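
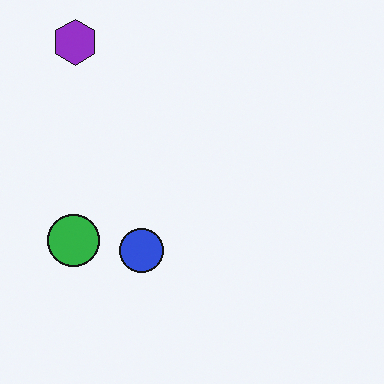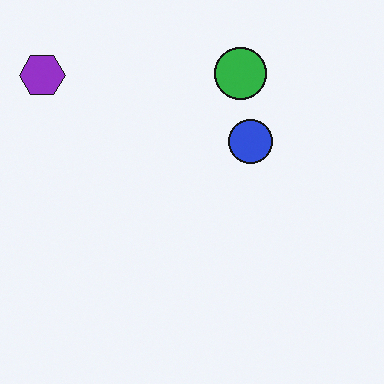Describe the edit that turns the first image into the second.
This is the original image transposed (reflected across the top-left ↔ bottom-right diagonal).

Shapes have swapped their row and column positions — what was in the top-right is now in the bottom-left — a diagonal reflection.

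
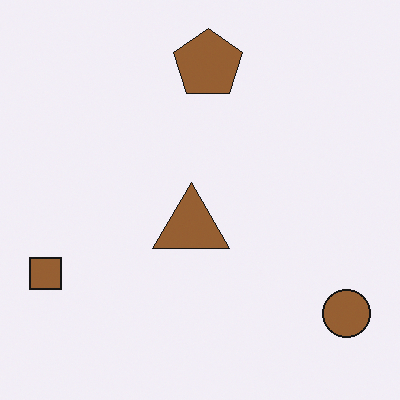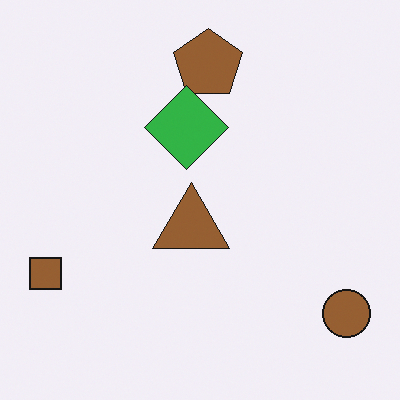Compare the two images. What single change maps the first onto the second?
Overlaid with an additional green diamond.

A green diamond appears in the second image that is absent from the first.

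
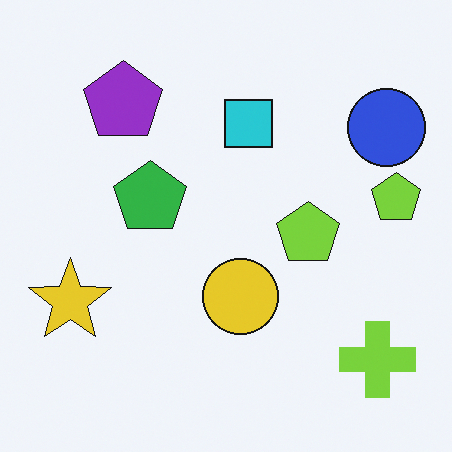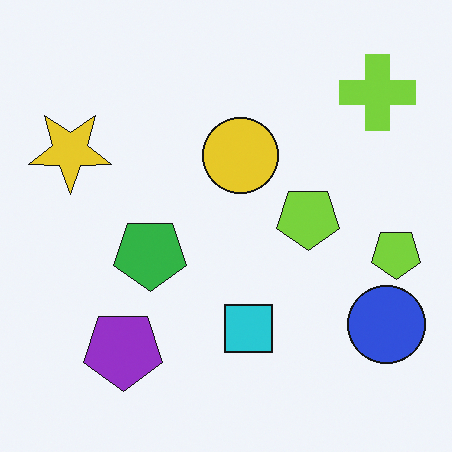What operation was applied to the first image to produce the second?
This is the original image flipped vertically (top ↔ bottom).

The lime cross is in the bottom-right of the first image and the top-right of the second — shapes on opposite sides of the horizontal midline have swapped in a mirror flip.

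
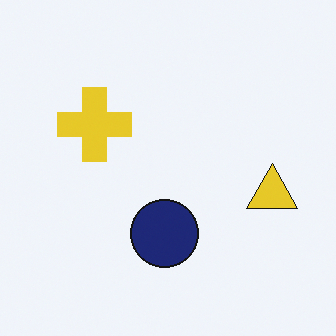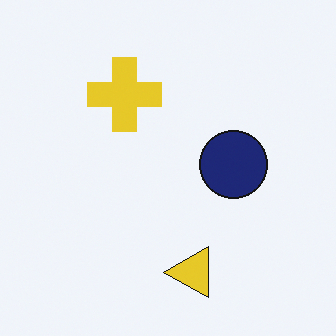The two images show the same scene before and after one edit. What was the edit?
This is the original image transposed (reflected across the top-left ↔ bottom-right diagonal).

Shapes have swapped their row and column positions — what was in the top-right is now in the bottom-left — a diagonal reflection.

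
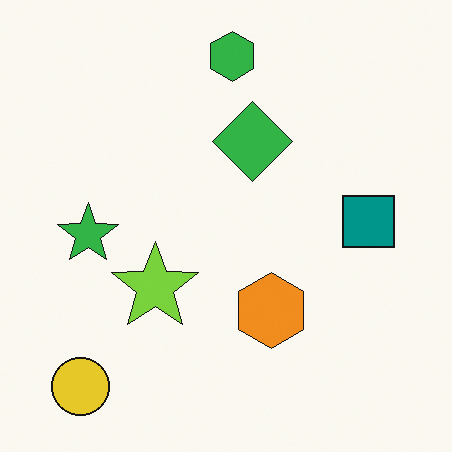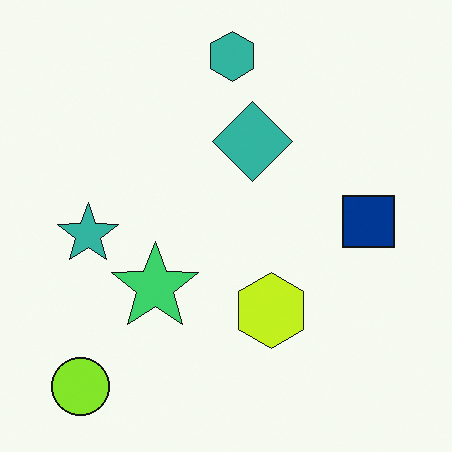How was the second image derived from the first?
It was hue-shifted by a small amount.

Every shape's color has rotated by the same amount around the hue wheel — a uniform hue shift.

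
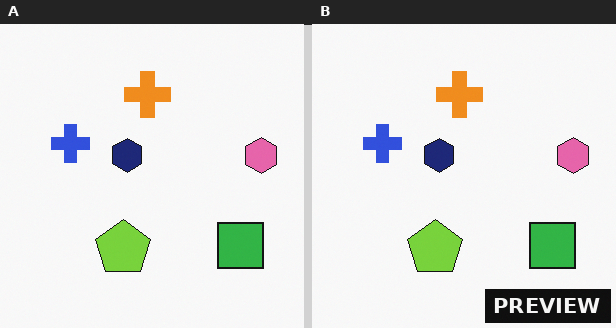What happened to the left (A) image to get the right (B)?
The transformation is: watermarked with the text "PREVIEW" in the lower-right corner.

A dark label reading "PREVIEW" appears in the lower-right corner.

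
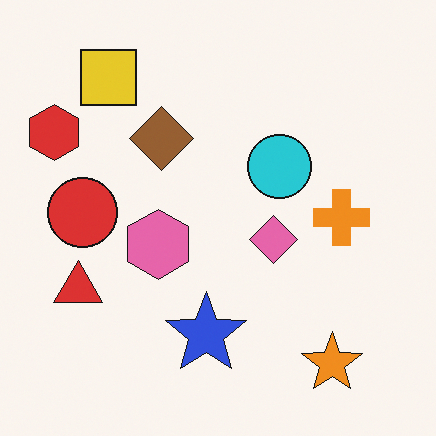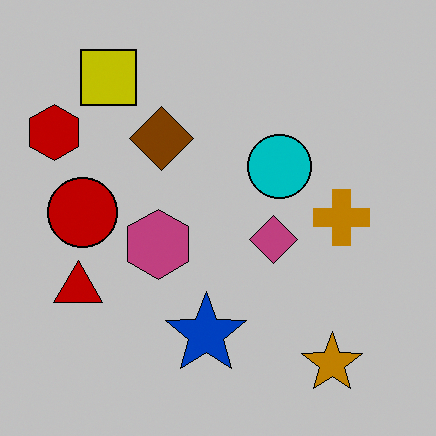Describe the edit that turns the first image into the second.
The second image is the first aggressively posterized.

Each flat color has snapped to a coarser quantized level — most visibly, the near-white background has dropped to a flat grey.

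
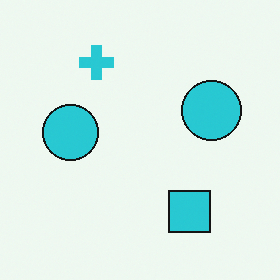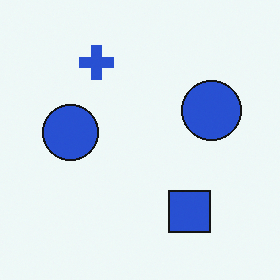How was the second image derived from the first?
It was hue-shifted slightly.

Every shape's color has rotated by the same amount around the hue wheel — a uniform hue shift.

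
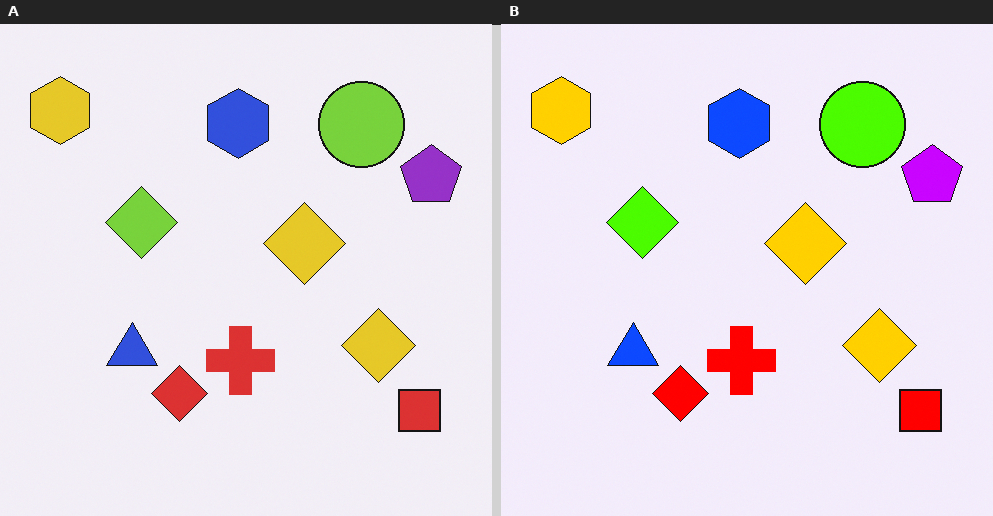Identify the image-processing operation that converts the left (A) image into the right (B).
Heavily oversaturated.

All colors are more vivid — a global saturation change.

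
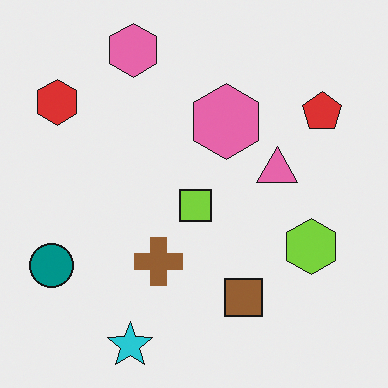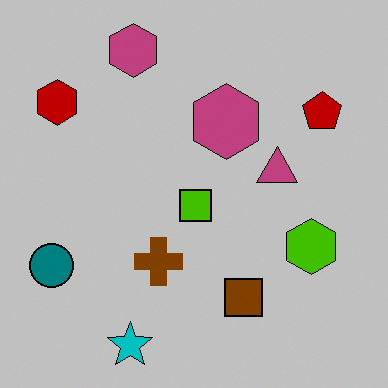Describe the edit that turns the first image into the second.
The transformation is: aggressively posterized.

Each flat color has snapped to a coarser quantized level — most visibly, the near-white background has dropped to a flat grey.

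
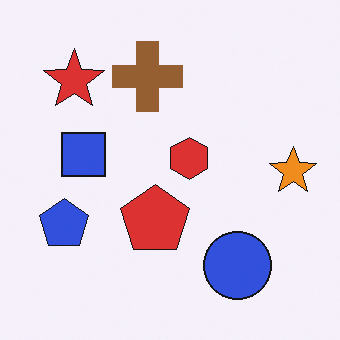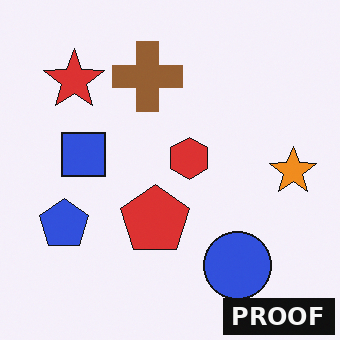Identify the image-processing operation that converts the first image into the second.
It was watermarked with the text "PROOF" in the lower-right corner.

A dark label reading "PROOF" appears in the lower-right corner.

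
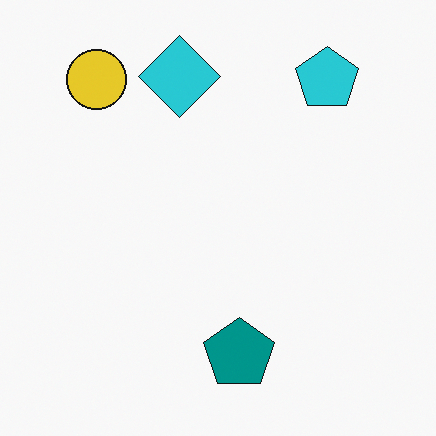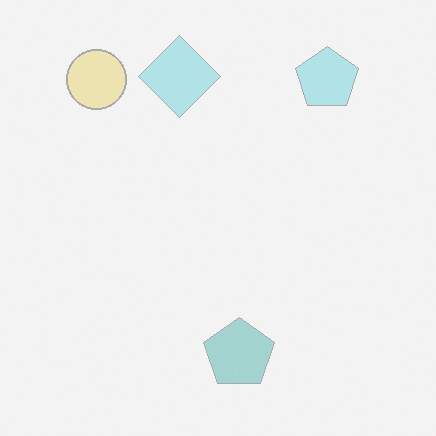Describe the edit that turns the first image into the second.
The second image is the first washed out (contrast reduced).

Tones are pushed toward mid-grey across the whole image — a global contrast change.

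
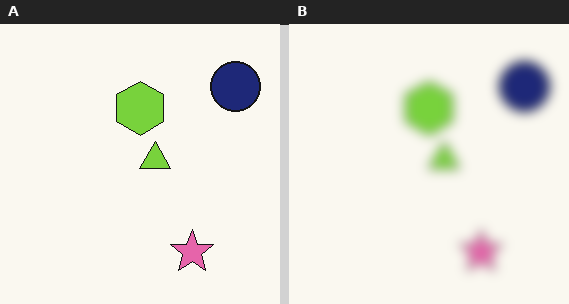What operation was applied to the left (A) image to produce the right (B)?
Strongly gaussian-blurred.

Shape edges and outlines are uniformly softened across the whole image.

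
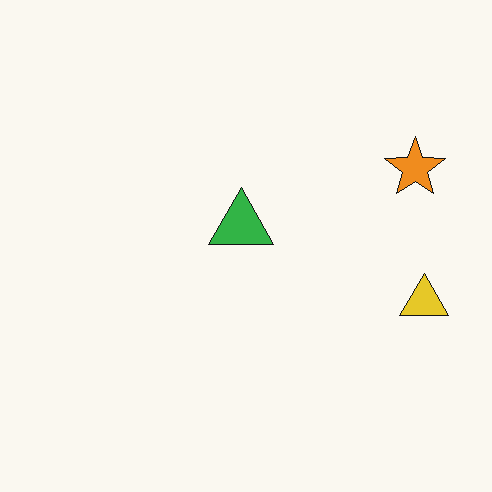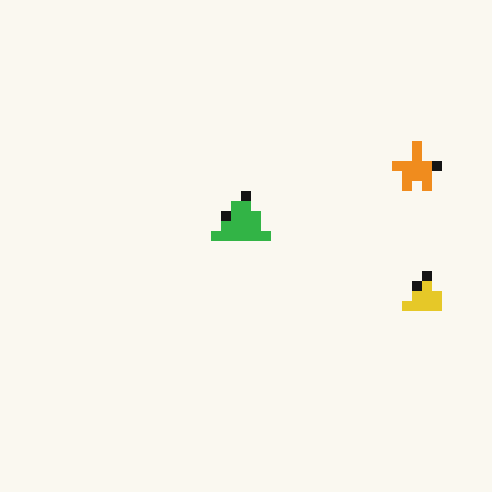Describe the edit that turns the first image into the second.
The second image is the first heavily pixelated into large blocks.

Shapes are reduced to large square blocks; fine edges and outlines are lost — a downscale-then-upscale (mosaic) effect.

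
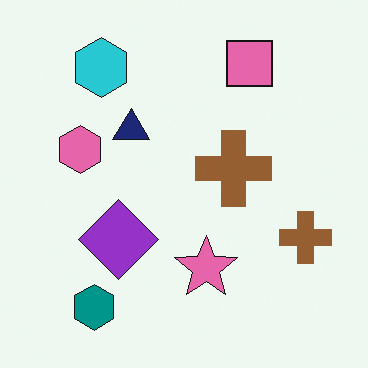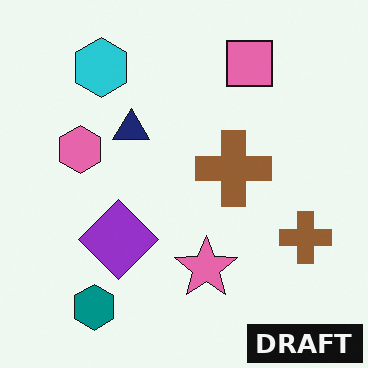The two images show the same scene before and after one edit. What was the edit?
The image was watermarked with the text "DRAFT" in the lower-right corner.

A dark label reading "DRAFT" appears in the lower-right corner.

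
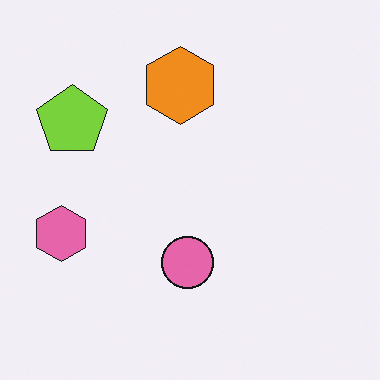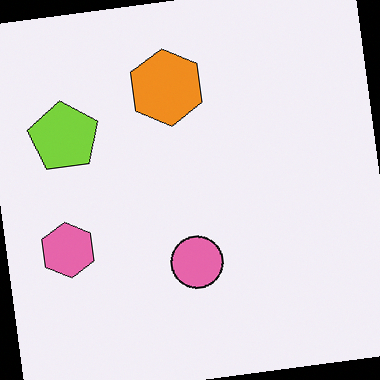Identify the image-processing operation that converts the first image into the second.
This is the original image rotated counter-clockwise by a slight angle.

Every shape is tilted by the same angle and the image corners show triangular fill wedges — a whole-image rotation by a non-right angle.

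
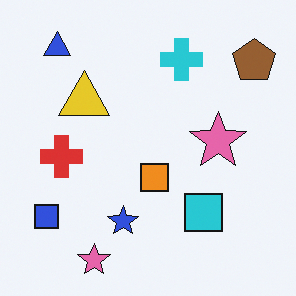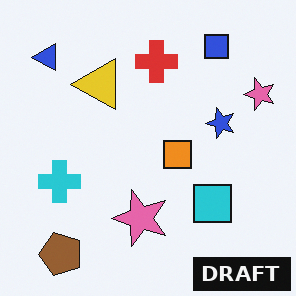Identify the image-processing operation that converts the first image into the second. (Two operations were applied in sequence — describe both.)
The image was transposed (reflected across the top-left ↔ bottom-right diagonal), then watermarked with the text "DRAFT" in the lower-right corner.

Shapes have swapped their row and column positions — what was in the top-right is now in the bottom-left — a diagonal reflection. A dark label reading "DRAFT" appears in the lower-right corner.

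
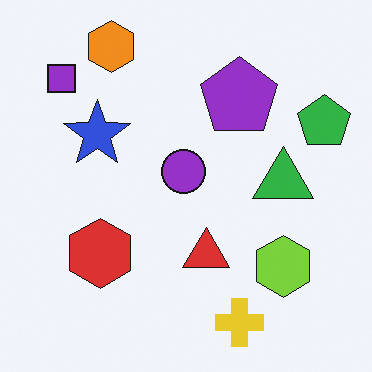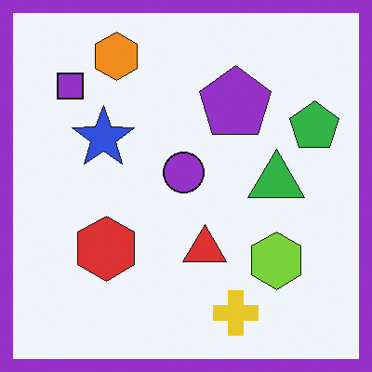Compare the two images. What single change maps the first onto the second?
The second image is the first framed with a purple border.

A solid purple frame runs around the edge of the second image, with the content slightly shrunk inside it.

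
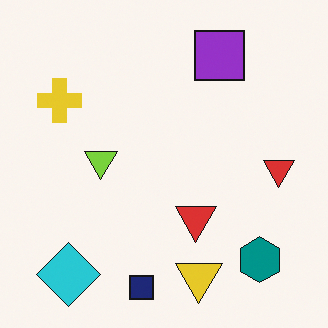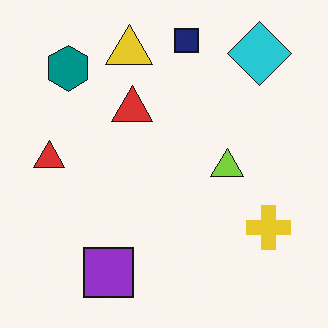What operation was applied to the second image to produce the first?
The image was rotated 180°.

The cyan diamond sits in the top-right of the second image and the bottom-left of the first — consistent with a whole-image 180° rotation.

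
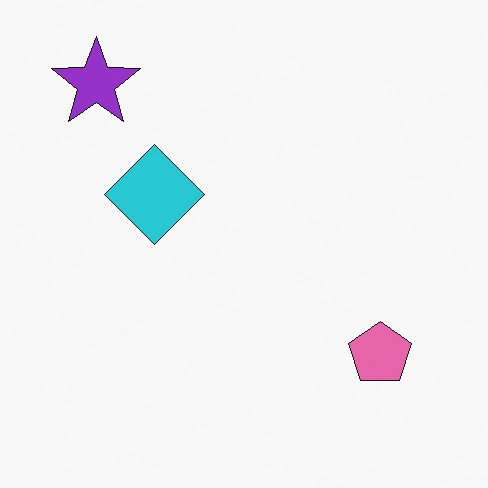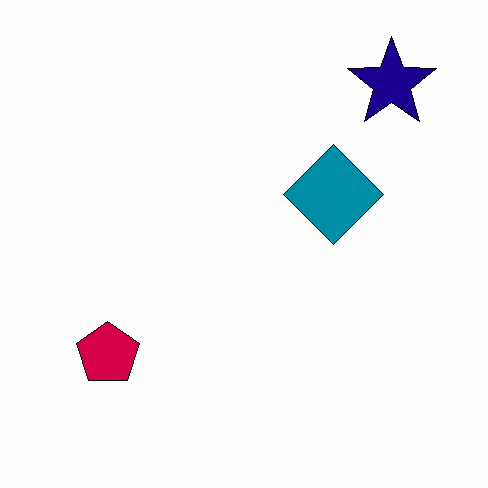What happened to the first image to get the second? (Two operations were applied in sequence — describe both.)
Given much higher contrast, then flipped horizontally (left ↔ right).

Tones are pushed away from mid-grey across the whole image — a global contrast change. The purple star is in the top-left of the first image and the top-right of the second — shapes on opposite sides of the vertical midline have swapped in a mirror flip.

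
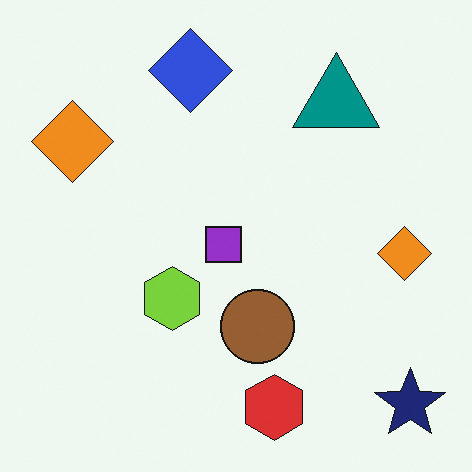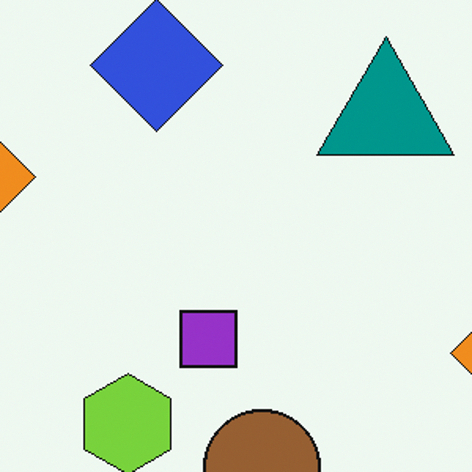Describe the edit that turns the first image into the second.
The transformation is: cropped to a modestly smaller region and rescaled.

The visible shapes are larger and the field of view is narrower; shapes near the original edges may be partly or wholly outside the frame — a crop-and-rescale.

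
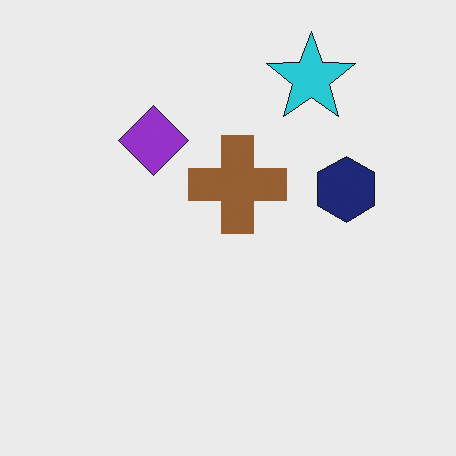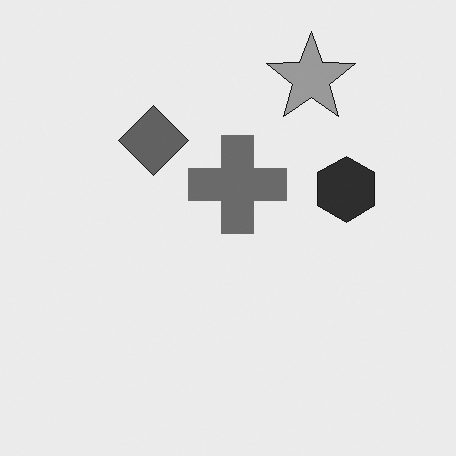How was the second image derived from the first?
The image was converted to grayscale.

All color is removed — every shape is now a shade of grey.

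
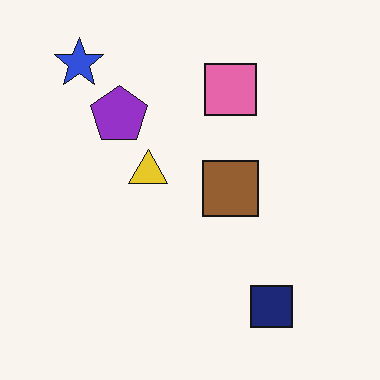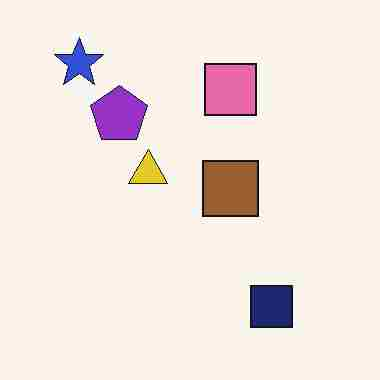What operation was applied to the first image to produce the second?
The image was degraded with heavy JPEG compression.

Blocky 8×8 compression artifacts appear around shape edges and the flat background shows ringing — characteristic JPEG degradation.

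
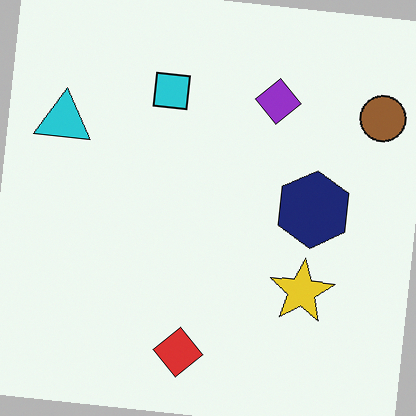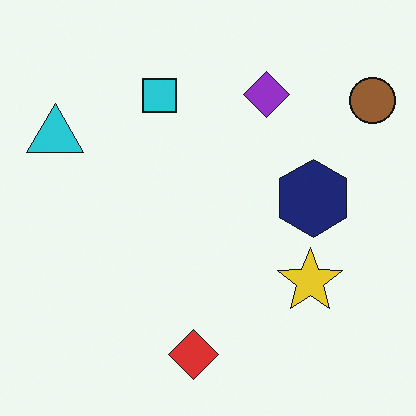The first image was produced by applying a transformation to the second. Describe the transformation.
It was rotated clockwise by a slight angle.

Every shape is tilted by the same angle and the image corners show triangular fill wedges — a whole-image rotation by a non-right angle.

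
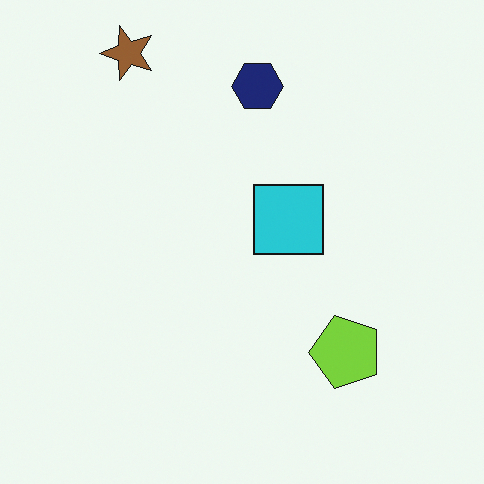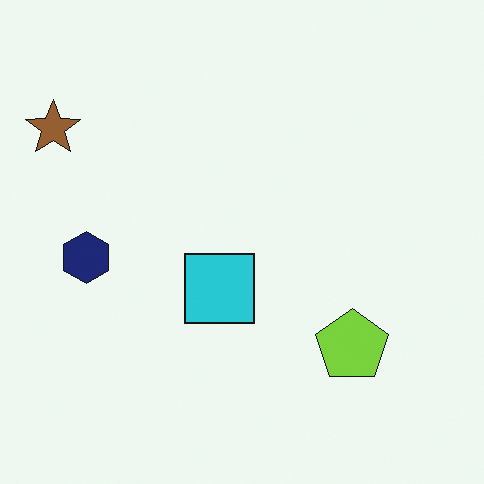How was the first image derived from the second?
Transposed (reflected across the top-left ↔ bottom-right diagonal).

Shapes have swapped their row and column positions — what was in the top-right is now in the bottom-left — a diagonal reflection.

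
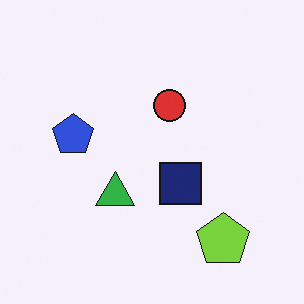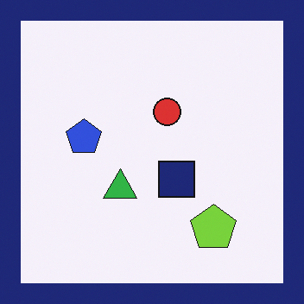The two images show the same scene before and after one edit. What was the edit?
Framed with a navy border.

A solid navy frame runs around the edge of the second image, with the content slightly shrunk inside it.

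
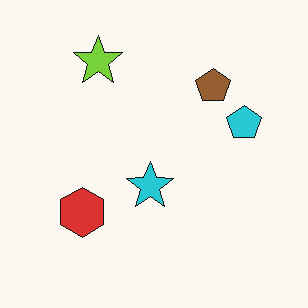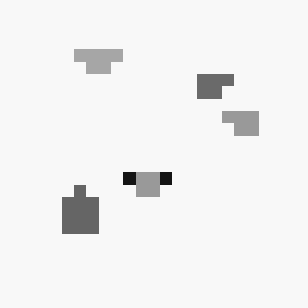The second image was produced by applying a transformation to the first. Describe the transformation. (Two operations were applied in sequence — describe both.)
This is the original image converted to grayscale, then heavily pixelated into large blocks.

All color is removed — every shape is now a shade of grey. Shapes are reduced to large square blocks; fine edges and outlines are lost — a downscale-then-upscale (mosaic) effect.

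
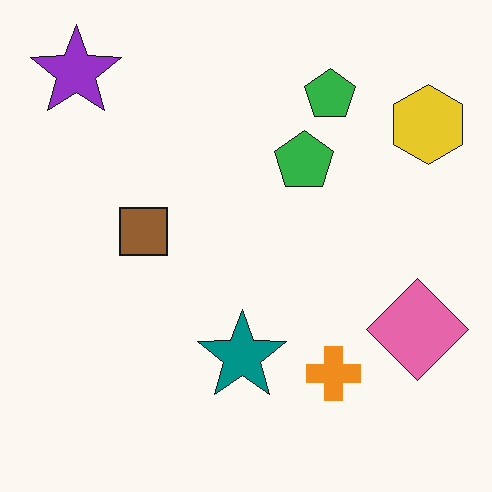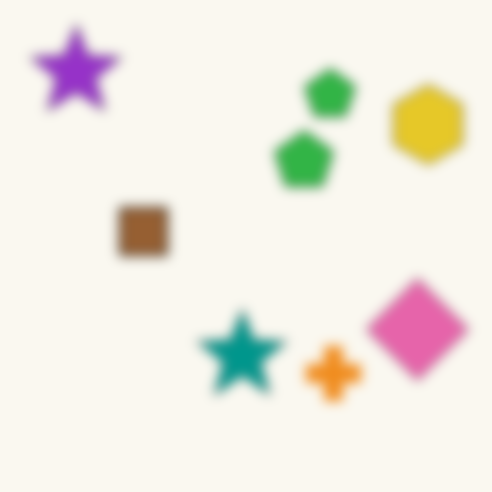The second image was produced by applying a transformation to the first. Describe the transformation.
The transformation is: strongly gaussian-blurred.

Shape edges and outlines are uniformly softened across the whole image.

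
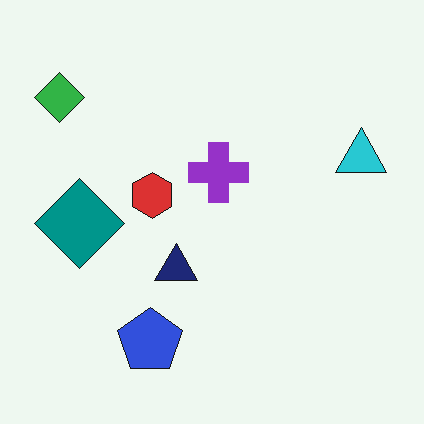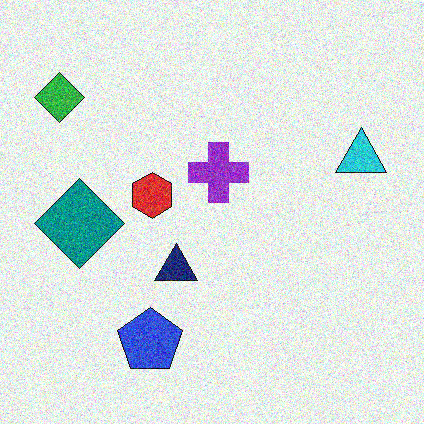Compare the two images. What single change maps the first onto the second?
This is the original image degraded with a thick layer of grain.

Random speckle covers the whole image, including the flat background.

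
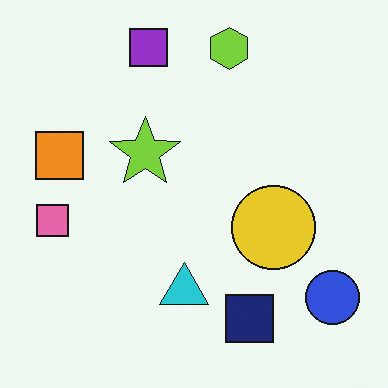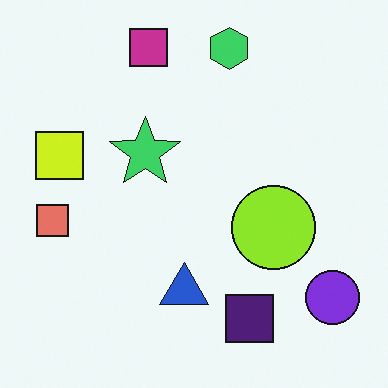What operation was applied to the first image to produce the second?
It was hue-shifted slightly.

Every shape's color has rotated by the same amount around the hue wheel — a uniform hue shift.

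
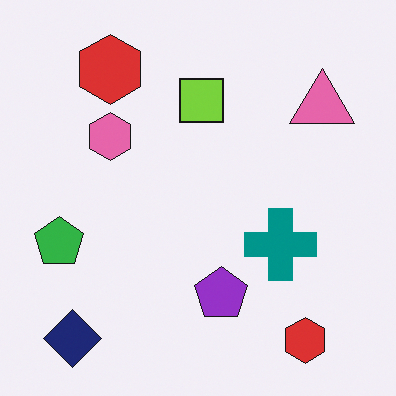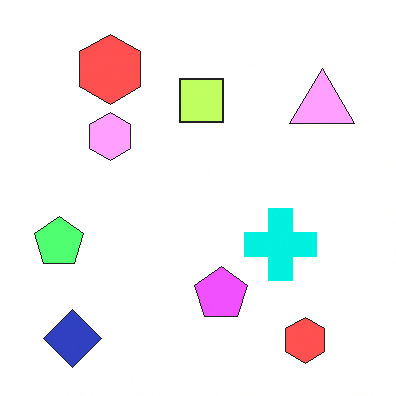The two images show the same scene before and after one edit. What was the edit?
It was brightened a lot.

Every pixel — background and shapes alike — is uniformly brightened.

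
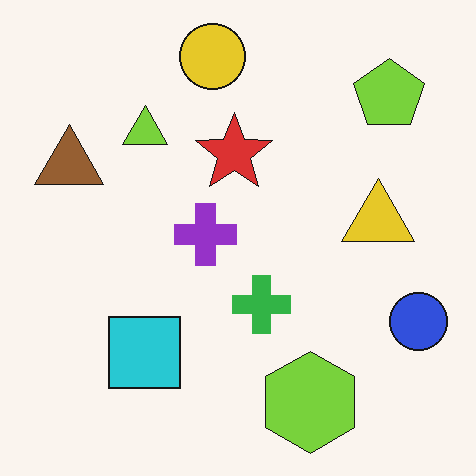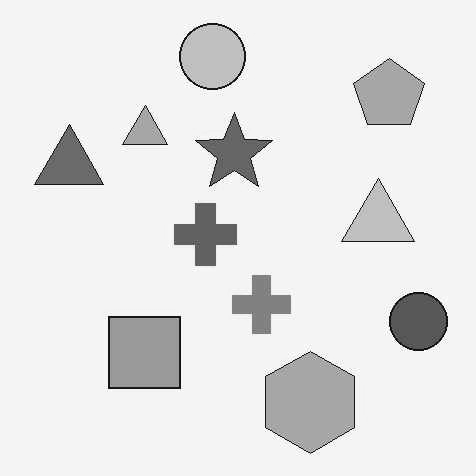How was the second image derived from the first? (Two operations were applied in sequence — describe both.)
The image was JPEG-compressed with visible artifacts, then converted to grayscale.

Blocky 8×8 compression artifacts appear around shape edges and the flat background shows ringing — characteristic JPEG degradation. All color is removed — every shape is now a shade of grey.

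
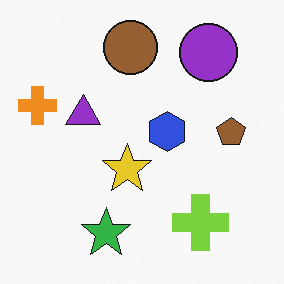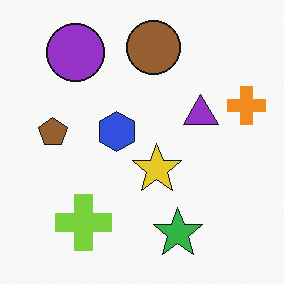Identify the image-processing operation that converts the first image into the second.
The second image is the first flipped horizontally (left ↔ right).

The orange cross is in the left of the first image and the right of the second — shapes on opposite sides of the vertical midline have swapped in a mirror flip.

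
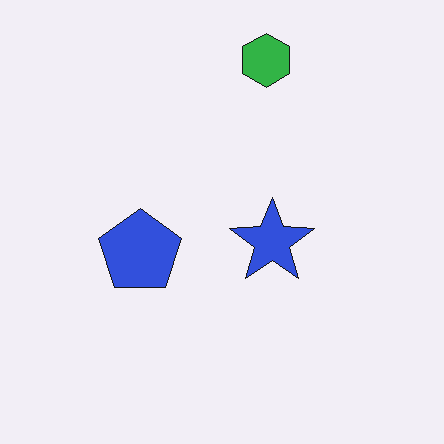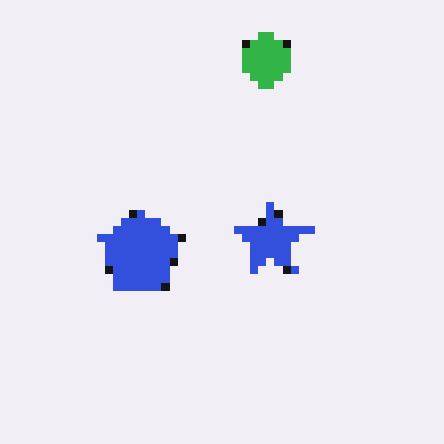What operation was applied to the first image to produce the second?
Moderately pixelated.

Shapes are reduced to large square blocks; fine edges and outlines are lost — a downscale-then-upscale (mosaic) effect.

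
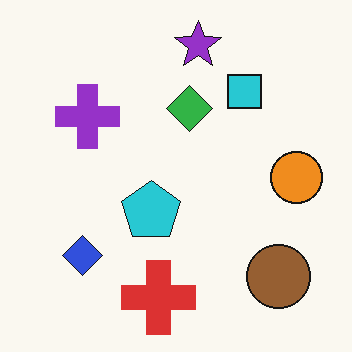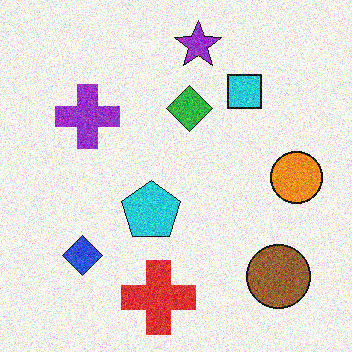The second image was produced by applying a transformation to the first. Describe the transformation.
The transformation is: degraded with moderate additive noise.

Random speckle covers the whole image, including the flat background.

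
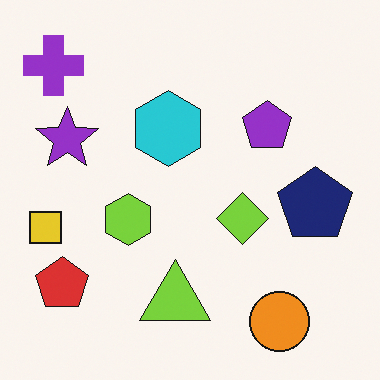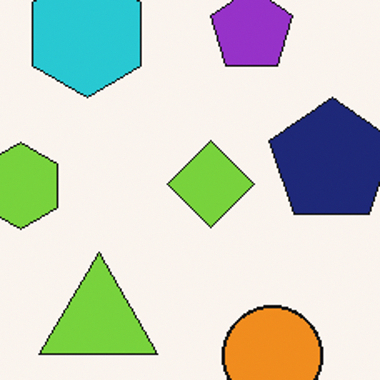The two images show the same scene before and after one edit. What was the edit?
The second image is the first cropped to a noticeably smaller region and rescaled.

The visible shapes are larger and the field of view is narrower; shapes near the original edges may be partly or wholly outside the frame — a crop-and-rescale.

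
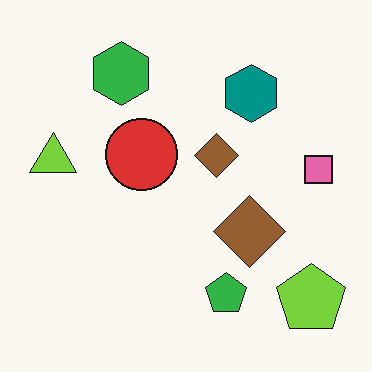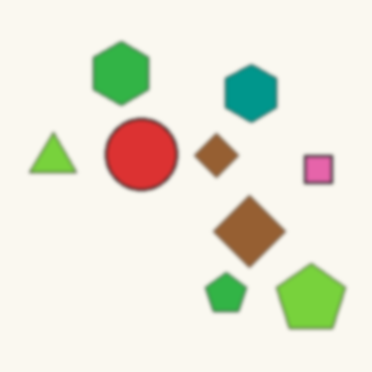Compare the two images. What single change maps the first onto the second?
This is the original image slightly softened.

Shape edges and outlines are uniformly softened across the whole image.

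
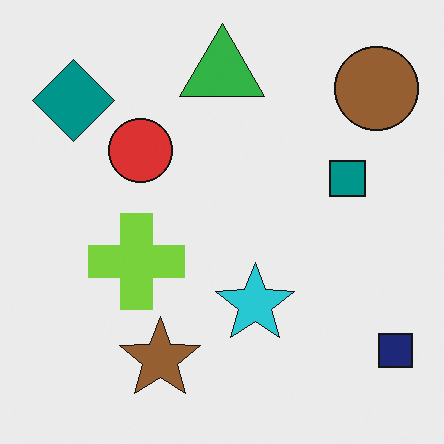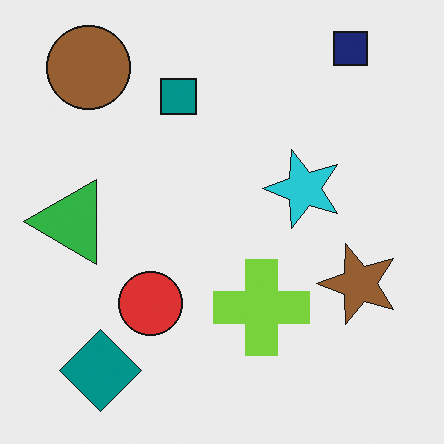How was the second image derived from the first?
It was rotated 90° counter-clockwise.

The navy square sits in the bottom-right of the first image and the top-right of the second — consistent with a whole-image 90° counter-clockwise rotation.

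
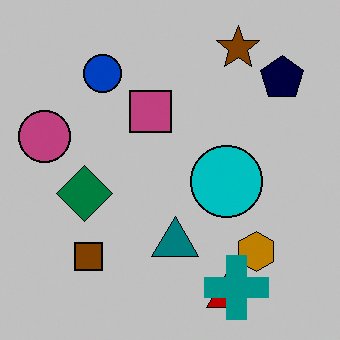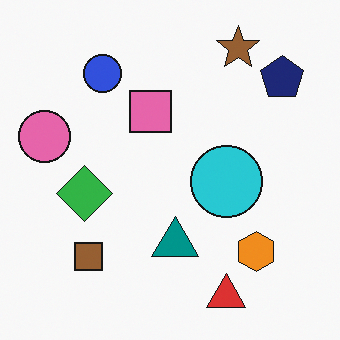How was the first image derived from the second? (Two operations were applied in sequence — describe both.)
The first image is the second aggressively posterized, then overlaid with an additional teal cross.

Each flat color has snapped to a coarser quantized level — most visibly, the near-white background has dropped to a flat grey. A teal cross appears in the first image that is absent from the second.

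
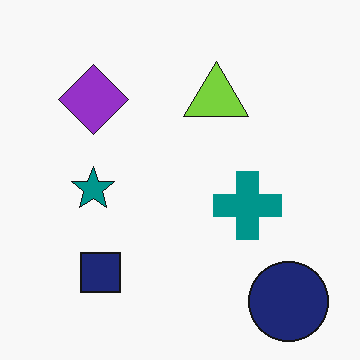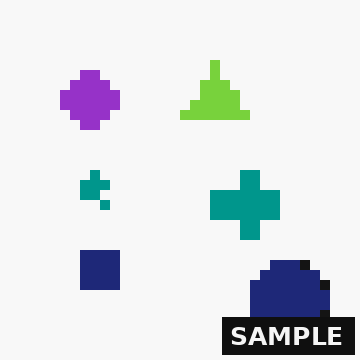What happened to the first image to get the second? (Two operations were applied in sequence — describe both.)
It was coarsely pixelated, then watermarked with the text "SAMPLE" in the lower-right corner.

Shapes are reduced to large square blocks; fine edges and outlines are lost — a downscale-then-upscale (mosaic) effect. A dark label reading "SAMPLE" appears in the lower-right corner.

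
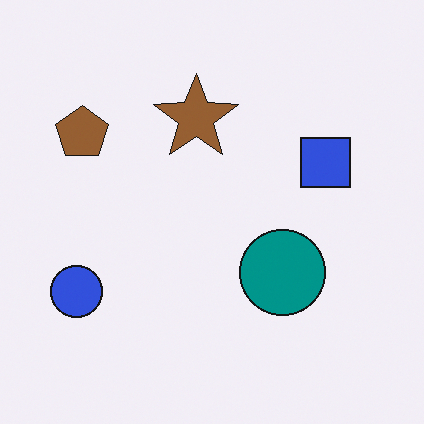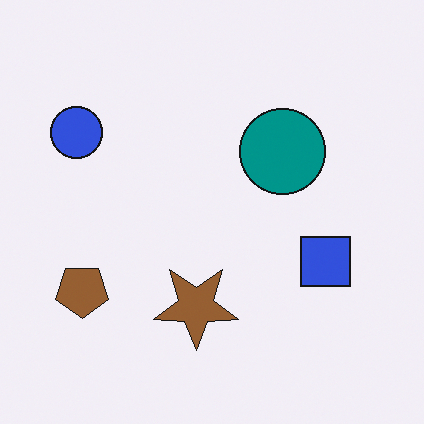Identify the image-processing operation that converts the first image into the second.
The second image is the first flipped vertically (top ↔ bottom).

The brown star is in the top of the first image and the bottom of the second — shapes on opposite sides of the horizontal midline have swapped in a mirror flip.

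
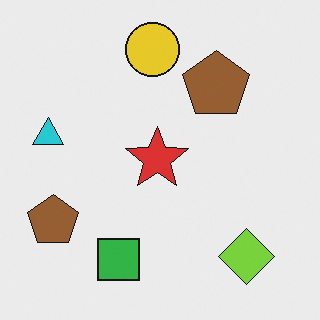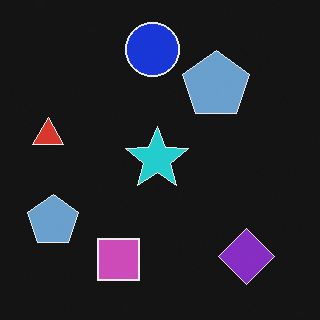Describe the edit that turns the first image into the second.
The image was color-inverted (negative).

The light background has become dark and every shape's color is its complement — a photographic negative.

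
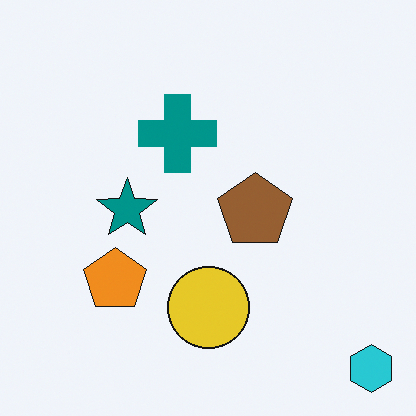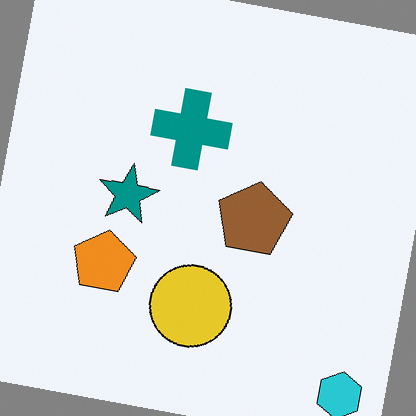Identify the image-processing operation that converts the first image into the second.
The image was rotated clockwise by a few degrees.

Every shape is tilted by the same angle and the image corners show triangular fill wedges — a whole-image rotation by a non-right angle.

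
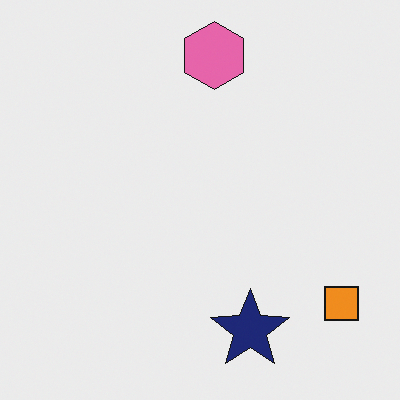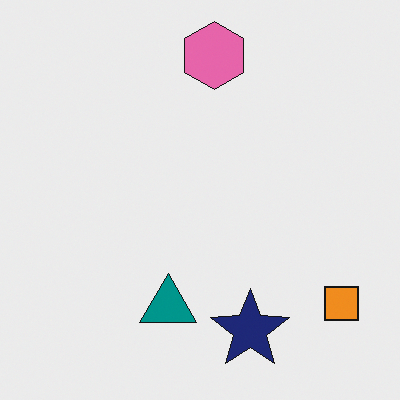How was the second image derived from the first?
The transformation is: overlaid with an additional teal triangle.

A teal triangle appears in the second image that is absent from the first.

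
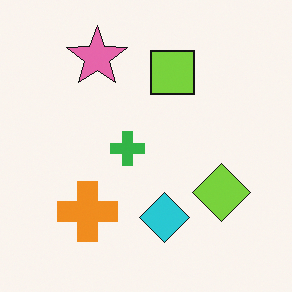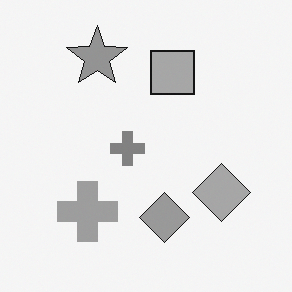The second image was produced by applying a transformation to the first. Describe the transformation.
This is the original image converted to grayscale.

All color is removed — every shape is now a shade of grey.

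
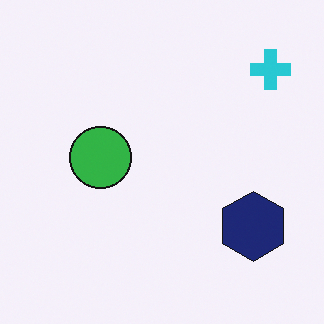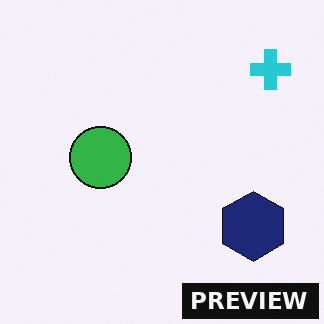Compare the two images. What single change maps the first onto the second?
Watermarked with the text "PREVIEW" in the lower-right corner.

A dark label reading "PREVIEW" appears in the lower-right corner.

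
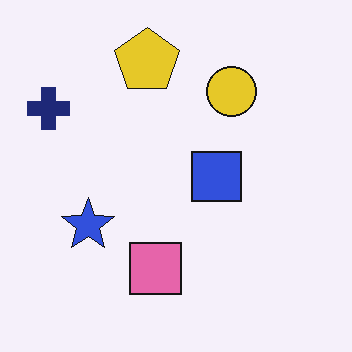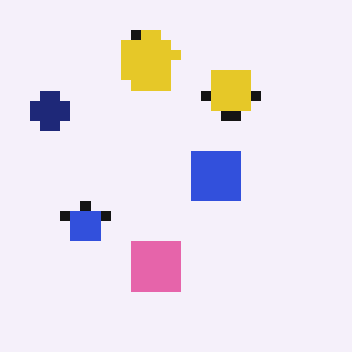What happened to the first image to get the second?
The second image is the first heavily pixelated into large blocks.

Shapes are reduced to large square blocks; fine edges and outlines are lost — a downscale-then-upscale (mosaic) effect.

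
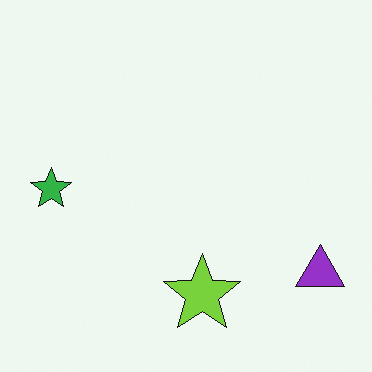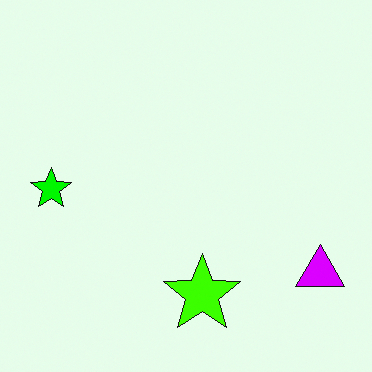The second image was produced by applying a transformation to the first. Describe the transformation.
The image was made much more vivid (saturation change).

All colors are more vivid — a global saturation change.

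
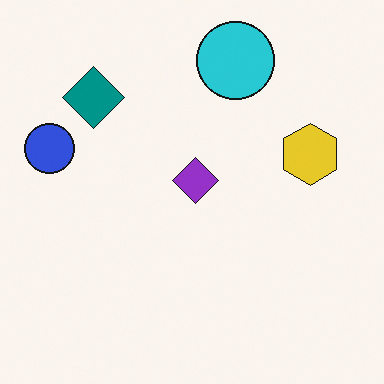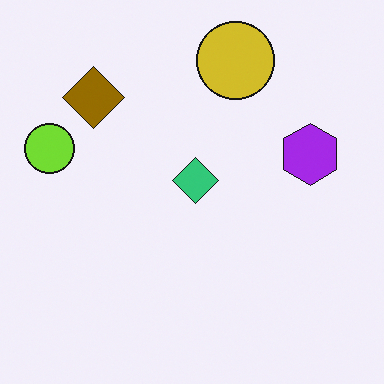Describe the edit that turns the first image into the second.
The transformation is: hue-shifted through roughly half the color wheel.

Every shape's color has rotated by the same amount around the hue wheel — a uniform hue shift.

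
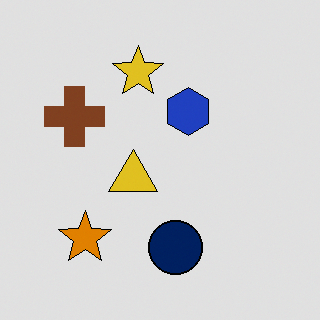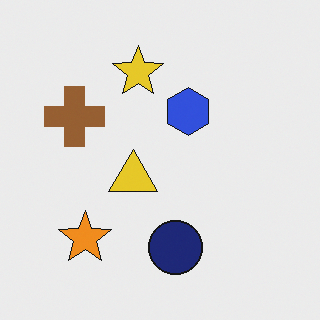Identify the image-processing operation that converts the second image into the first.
Moderately posterized.

Each flat color has snapped to a coarser quantized level — most visibly, the near-white background has dropped to a flat grey.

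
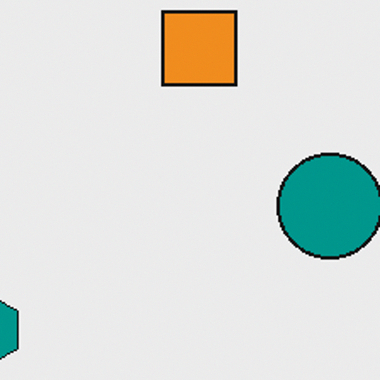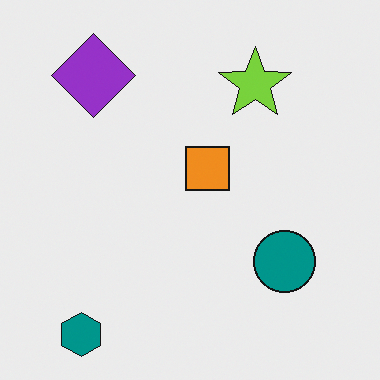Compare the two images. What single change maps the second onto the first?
It was cropped tightly and scaled back up.

The visible shapes are larger and the field of view is narrower; shapes near the original edges may be partly or wholly outside the frame — a crop-and-rescale.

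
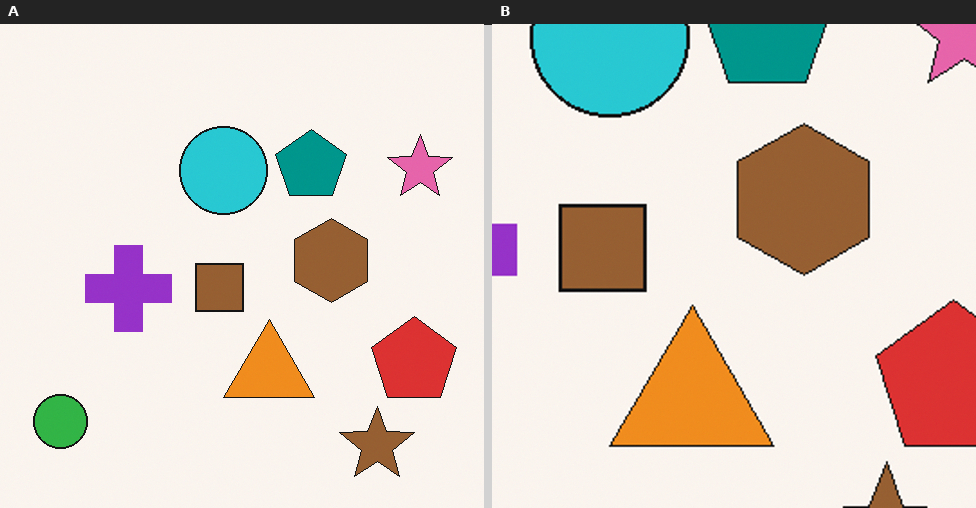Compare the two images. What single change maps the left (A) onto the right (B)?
The transformation is: cropped tightly and scaled back up.

The visible shapes are larger and the field of view is narrower; shapes near the original edges may be partly or wholly outside the frame — a crop-and-rescale.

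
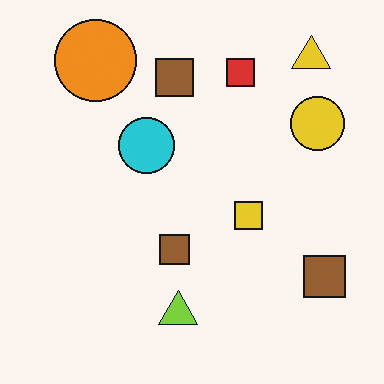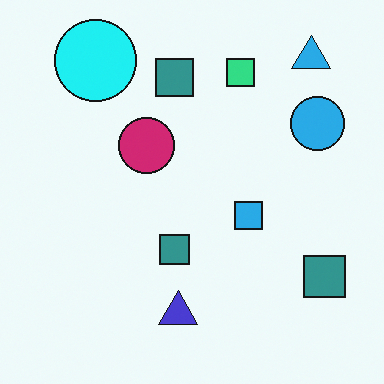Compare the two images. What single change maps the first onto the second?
It was hue-shifted noticeably.

Every shape's color has rotated by the same amount around the hue wheel — a uniform hue shift.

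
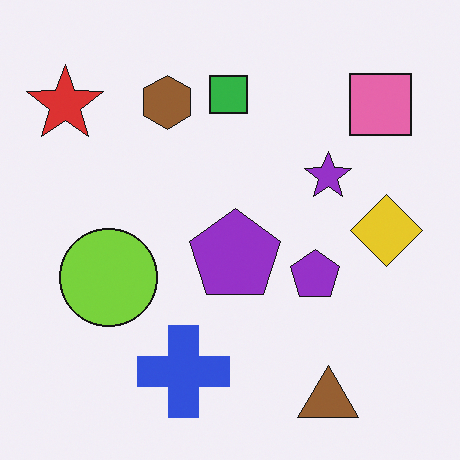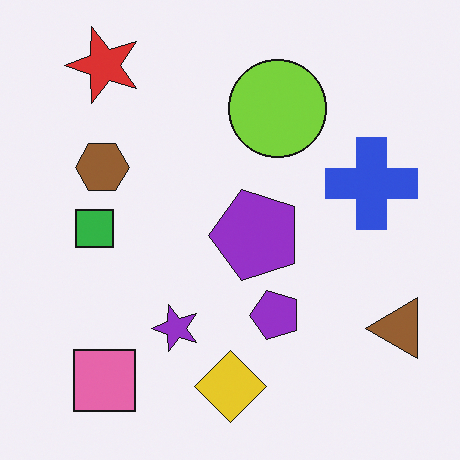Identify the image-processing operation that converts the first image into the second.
The image was transposed (reflected across the top-left ↔ bottom-right diagonal).

Shapes have swapped their row and column positions — what was in the top-right is now in the bottom-left — a diagonal reflection.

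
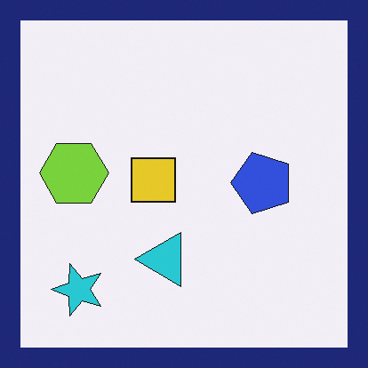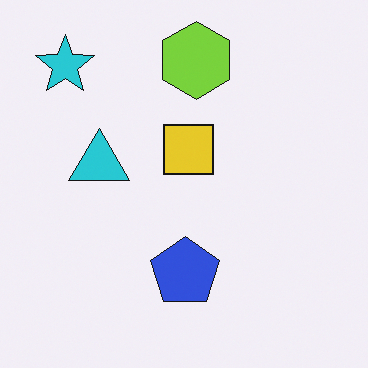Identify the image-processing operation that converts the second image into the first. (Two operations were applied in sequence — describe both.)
The first image is the second rotated 90° counter-clockwise, then framed with a navy border.

The cyan star sits in the top-left of the second image and the bottom-left of the first — consistent with a whole-image 90° counter-clockwise rotation. A solid navy frame runs around the edge of the first image, with the content slightly shrunk inside it.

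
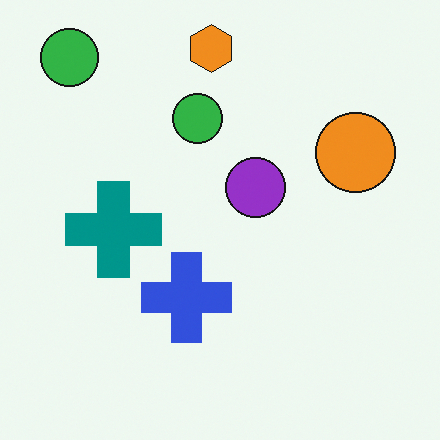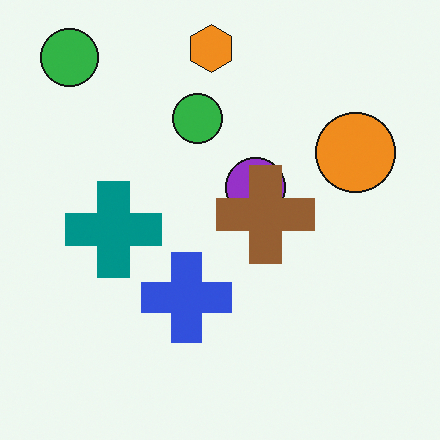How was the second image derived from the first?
The transformation is: overlaid with an additional brown cross.

A brown cross appears in the second image that is absent from the first.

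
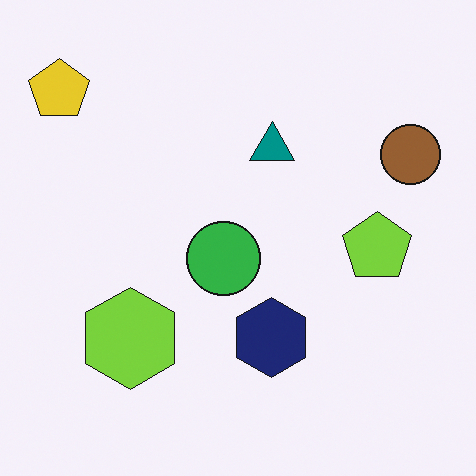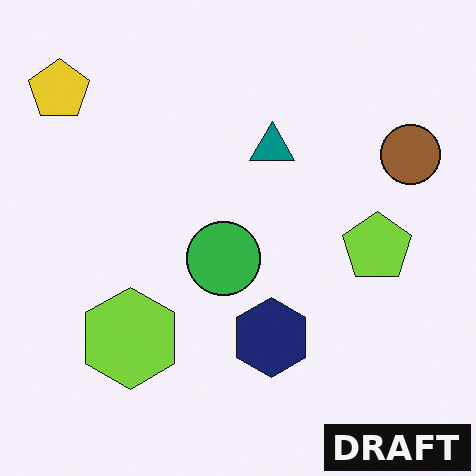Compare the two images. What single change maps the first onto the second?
Watermarked with the text "DRAFT" in the lower-right corner.

A dark label reading "DRAFT" appears in the lower-right corner.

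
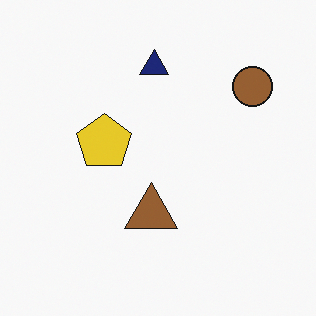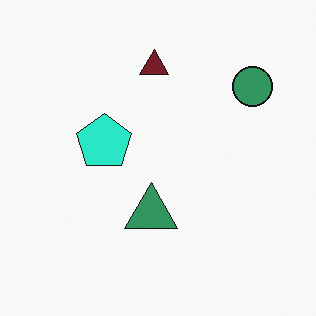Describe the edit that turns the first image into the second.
This is the original image hue-shifted noticeably.

Every shape's color has rotated by the same amount around the hue wheel — a uniform hue shift.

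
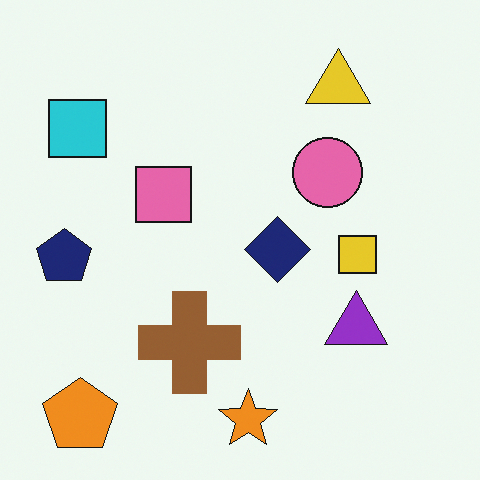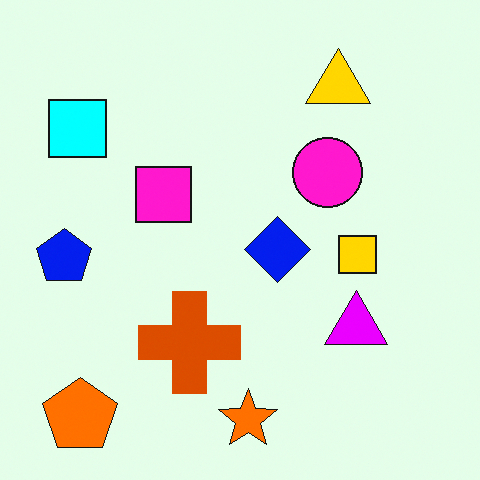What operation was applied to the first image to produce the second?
The second image is the first made much more vivid (saturation change).

All colors are more vivid — a global saturation change.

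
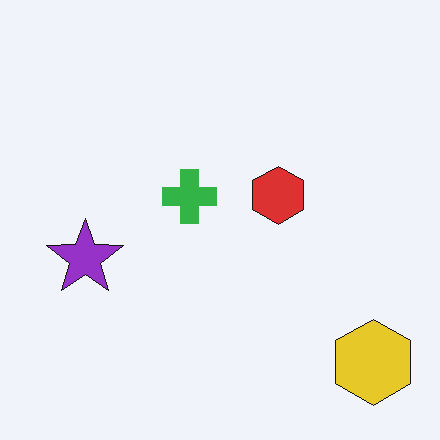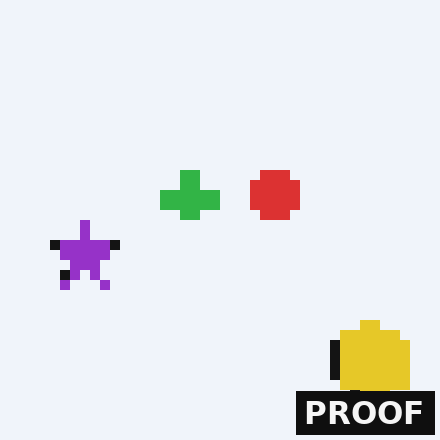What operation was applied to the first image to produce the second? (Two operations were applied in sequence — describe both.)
This is the original image coarsely pixelated, then watermarked with the text "PROOF" in the lower-right corner.

Shapes are reduced to large square blocks; fine edges and outlines are lost — a downscale-then-upscale (mosaic) effect. A dark label reading "PROOF" appears in the lower-right corner.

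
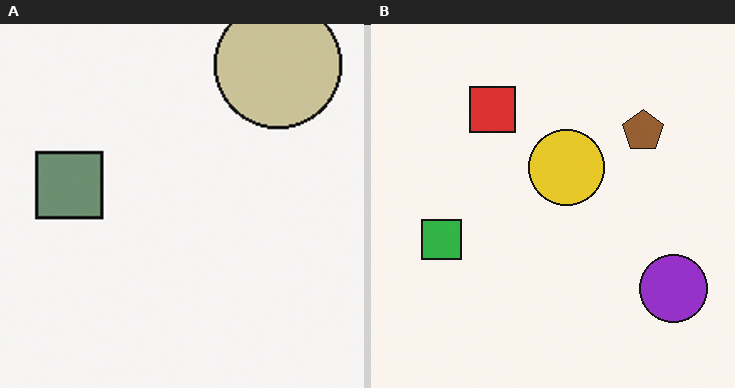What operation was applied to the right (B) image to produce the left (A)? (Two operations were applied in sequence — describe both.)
It was heavily desaturated, then cropped tightly and scaled back up.

All colors are more muted and greyish — a global saturation change. The visible shapes are larger and the field of view is narrower; shapes near the original edges may be partly or wholly outside the frame — a crop-and-rescale.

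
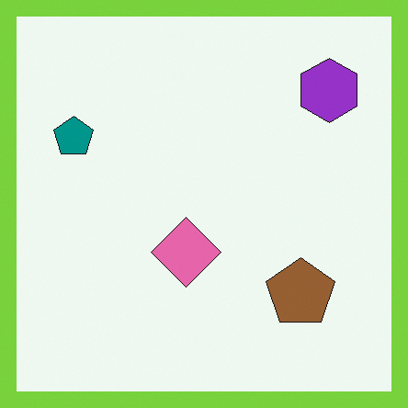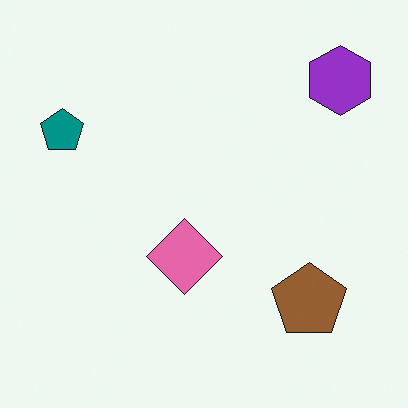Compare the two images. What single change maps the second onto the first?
The transformation is: framed with a lime border.

A solid lime frame runs around the edge of the first image, with the content slightly shrunk inside it.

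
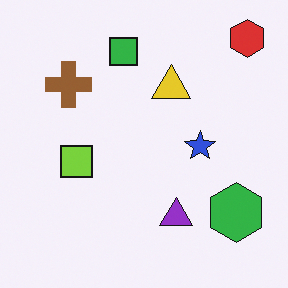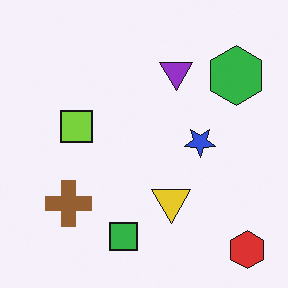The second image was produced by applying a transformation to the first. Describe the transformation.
The image was flipped vertically (top ↔ bottom).

The red hexagon is in the top-right of the first image and the bottom-right of the second — shapes on opposite sides of the horizontal midline have swapped in a mirror flip.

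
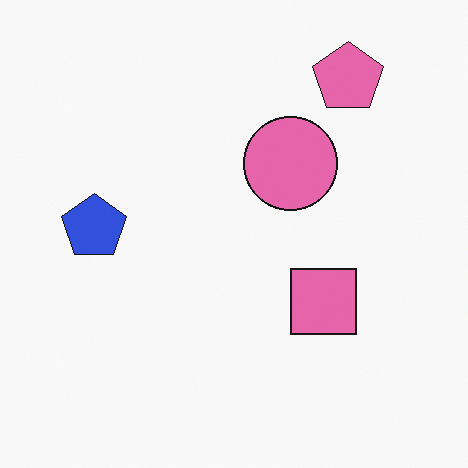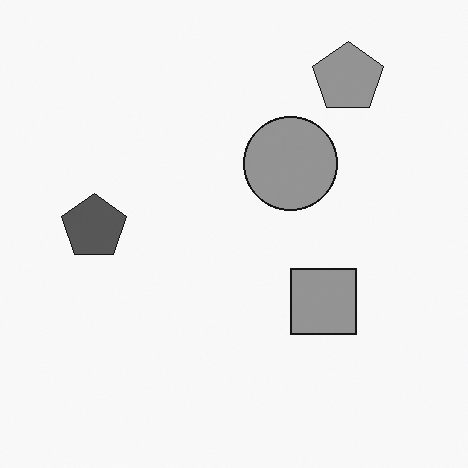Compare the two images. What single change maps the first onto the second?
The image was converted to grayscale.

All color is removed — every shape is now a shade of grey.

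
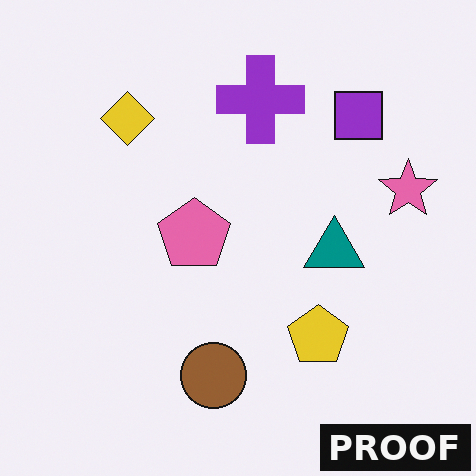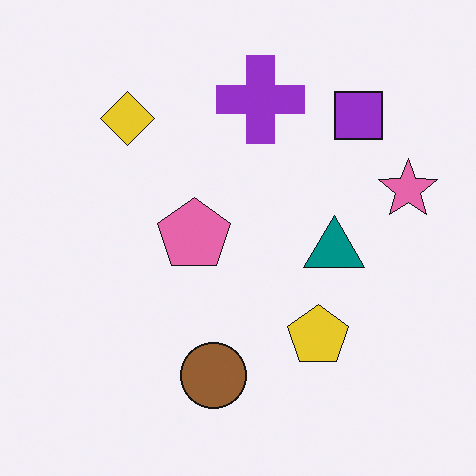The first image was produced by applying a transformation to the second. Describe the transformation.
It was watermarked with the text "PROOF" in the lower-right corner.

A dark label reading "PROOF" appears in the lower-right corner.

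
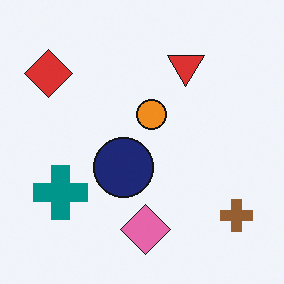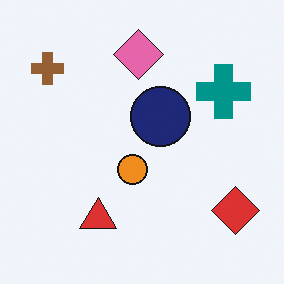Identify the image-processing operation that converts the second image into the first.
It was rotated 180°.

The brown cross sits in the top-left of the second image and the bottom-right of the first — consistent with a whole-image 180° rotation.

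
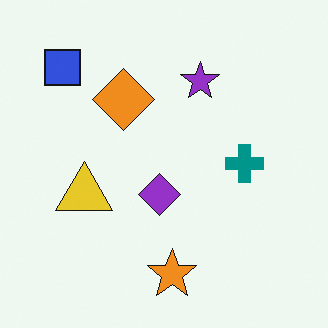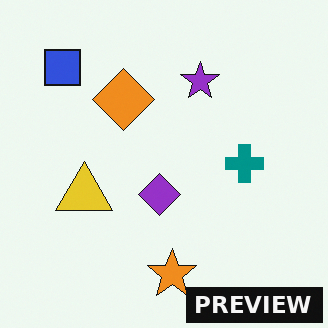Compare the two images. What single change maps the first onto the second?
The transformation is: watermarked with the text "PREVIEW" in the lower-right corner.

A dark label reading "PREVIEW" appears in the lower-right corner.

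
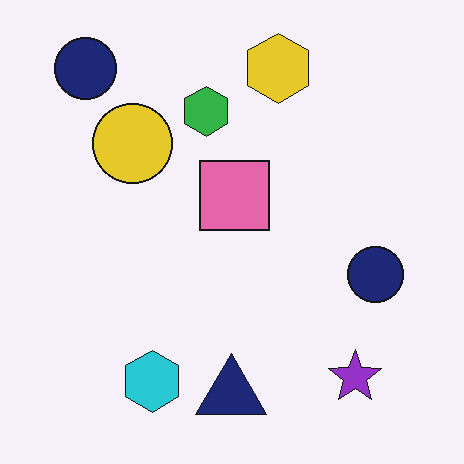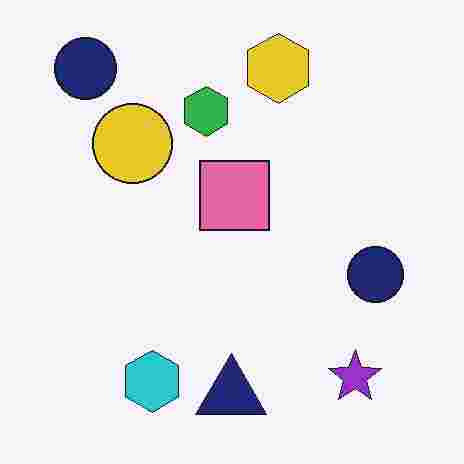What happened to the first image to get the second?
The transformation is: degraded with heavy JPEG compression.

Blocky 8×8 compression artifacts appear around shape edges and the flat background shows ringing — characteristic JPEG degradation.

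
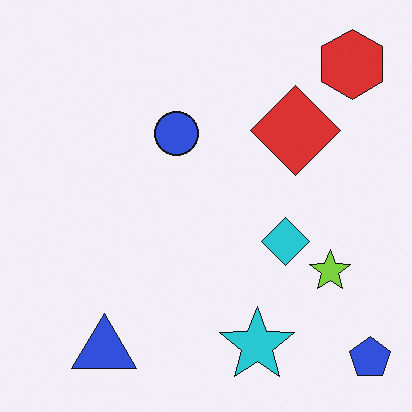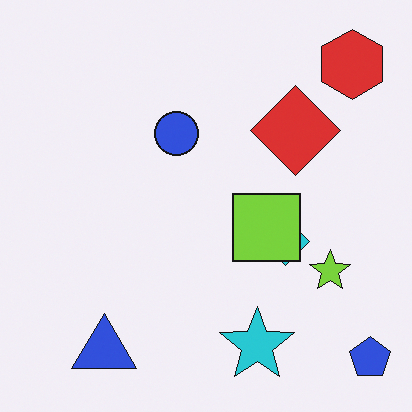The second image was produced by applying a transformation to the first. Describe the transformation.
Overlaid with an additional lime square.

A lime square appears in the second image that is absent from the first.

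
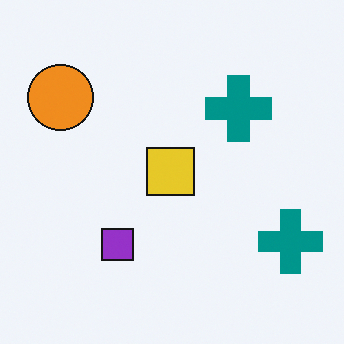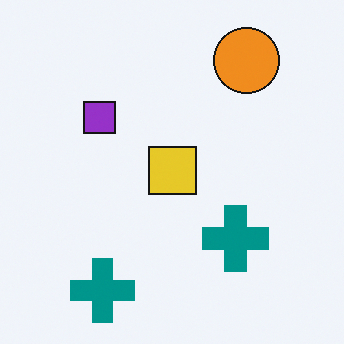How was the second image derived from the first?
The transformation is: rotated 90° clockwise.

The orange circle sits in the top-left of the first image and the top-right of the second — consistent with a whole-image 90° clockwise rotation.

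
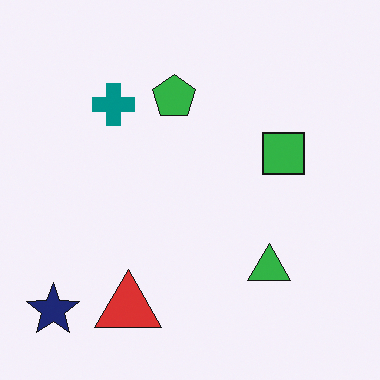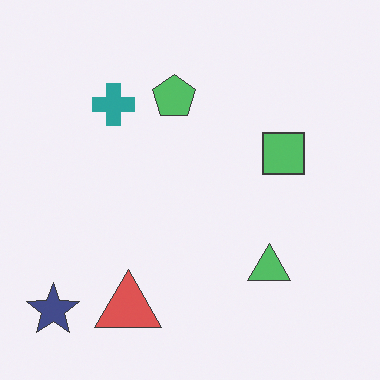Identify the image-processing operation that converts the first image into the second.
It was given slightly reduced contrast.

Tones are pushed toward mid-grey across the whole image — a global contrast change.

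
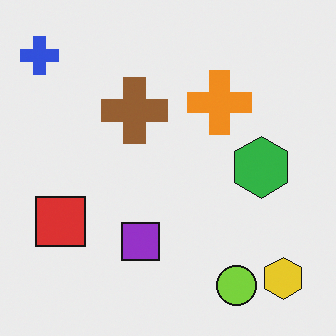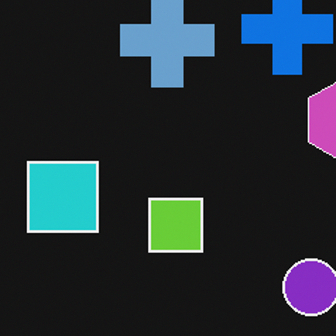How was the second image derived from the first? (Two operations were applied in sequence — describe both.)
The transformation is: color-inverted (negative), then cropped slightly and scaled back up.

The light background has become dark and every shape's color is its complement — a photographic negative. The visible shapes are larger and the field of view is narrower; shapes near the original edges may be partly or wholly outside the frame — a crop-and-rescale.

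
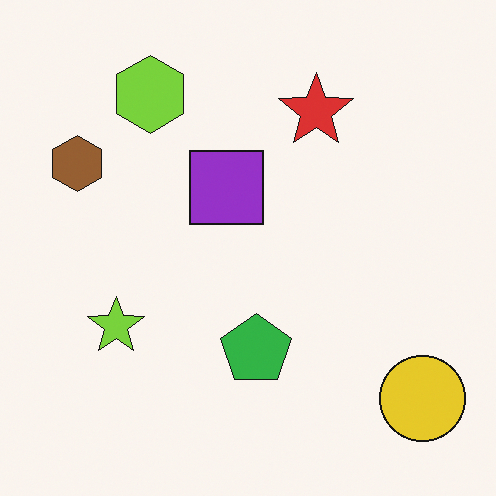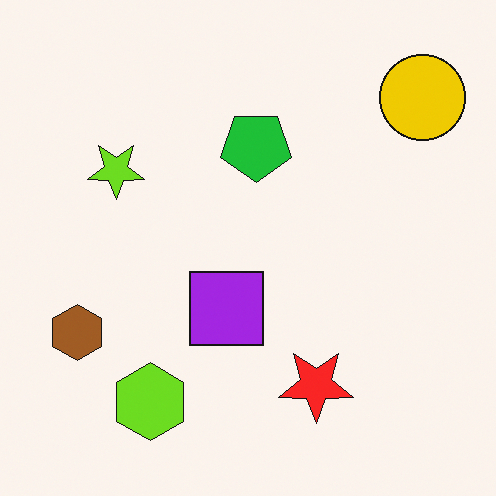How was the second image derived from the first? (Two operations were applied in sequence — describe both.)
The transformation is: flipped vertically (top ↔ bottom), then slightly oversaturated.

The lime hexagon is in the top-left of the first image and the bottom-left of the second — shapes on opposite sides of the horizontal midline have swapped in a mirror flip. All colors are more vivid — a global saturation change.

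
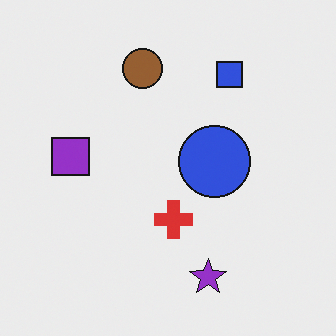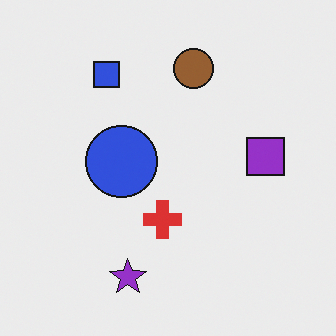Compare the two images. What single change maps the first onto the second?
Flipped horizontally (left ↔ right).

The purple square is in the left of the first image and the right of the second — shapes on opposite sides of the vertical midline have swapped in a mirror flip.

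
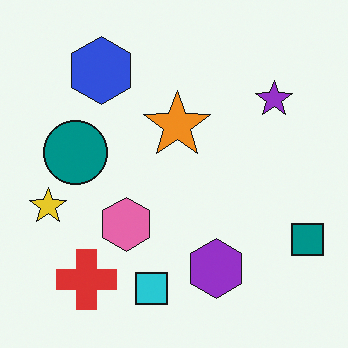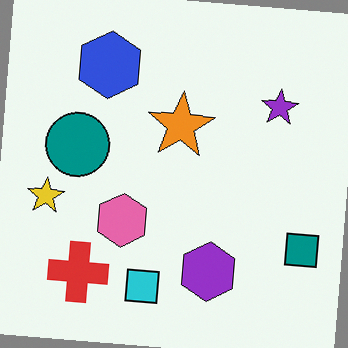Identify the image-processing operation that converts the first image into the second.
This is the original image rotated clockwise by a small amount.

Every shape is tilted by the same angle and the image corners show triangular fill wedges — a whole-image rotation by a non-right angle.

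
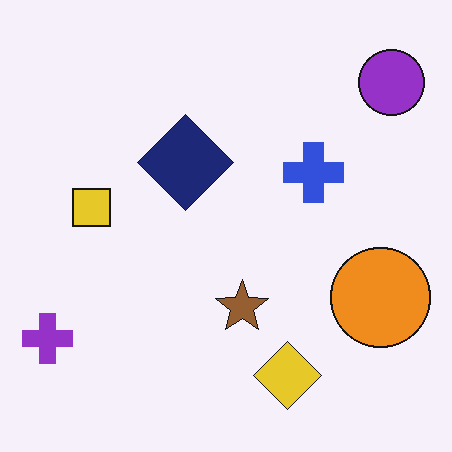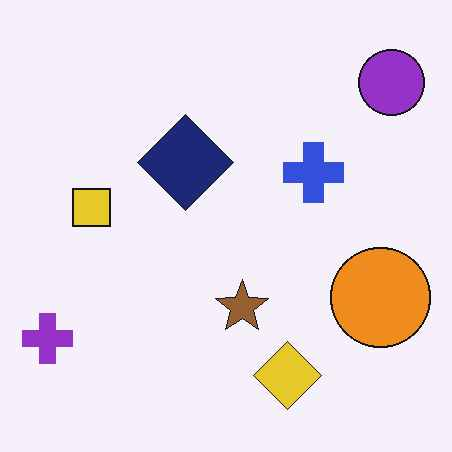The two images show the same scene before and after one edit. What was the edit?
The transformation is: given moderate JPEG compression.

Blocky 8×8 compression artifacts appear around shape edges and the flat background shows ringing — characteristic JPEG degradation.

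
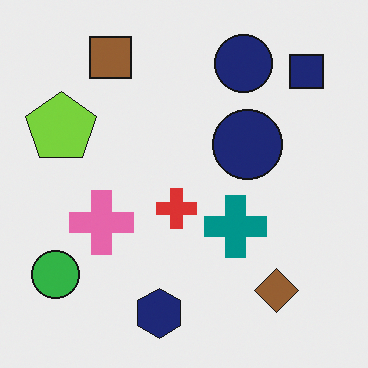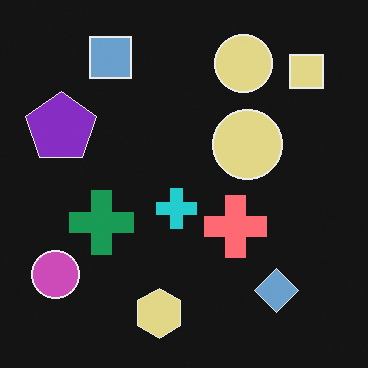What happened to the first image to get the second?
The image was color-inverted (negative).

The light background has become dark and every shape's color is its complement — a photographic negative.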